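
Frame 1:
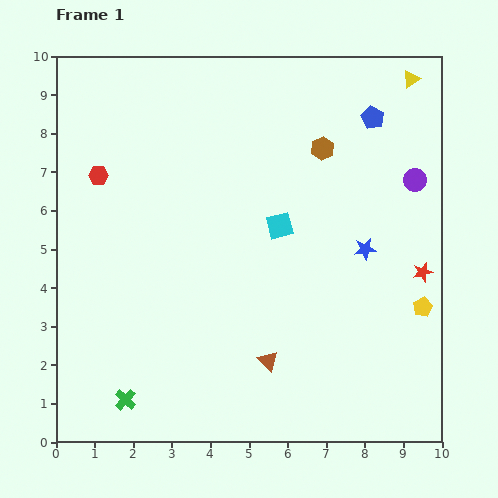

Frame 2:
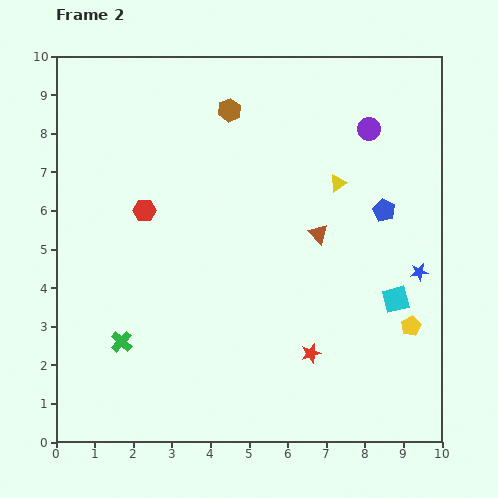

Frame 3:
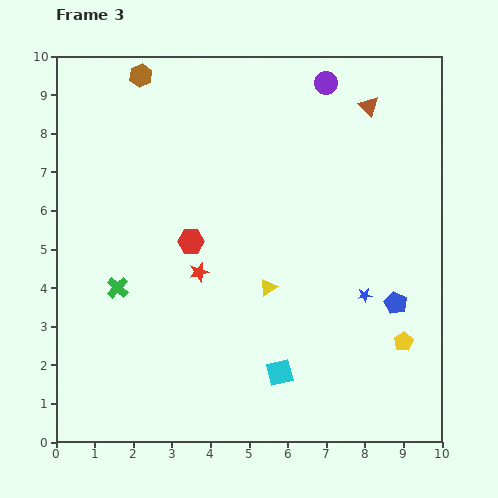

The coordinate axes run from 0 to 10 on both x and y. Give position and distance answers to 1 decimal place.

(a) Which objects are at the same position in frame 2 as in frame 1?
none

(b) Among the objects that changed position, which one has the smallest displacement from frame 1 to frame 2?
the yellow pentagon

(moved 0.6)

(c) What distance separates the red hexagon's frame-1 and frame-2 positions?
1.5

The red hexagon moved from (1.1, 6.9) to (2.3, 6.0), a distance of √(1.2² + 0.9²) ≈ 1.5.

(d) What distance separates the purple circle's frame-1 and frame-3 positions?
3.4

The purple circle moved from (9.3, 6.8) to (7.0, 9.3), a distance of √(2.3² + 2.5²) ≈ 3.4.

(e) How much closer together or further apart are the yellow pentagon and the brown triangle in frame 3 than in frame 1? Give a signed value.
+2.0

Distance in frame 1: 4.2. Distance in frame 3: 6.2.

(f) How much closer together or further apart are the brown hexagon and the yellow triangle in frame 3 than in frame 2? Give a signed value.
+3.0

Distance in frame 2: 3.4. Distance in frame 3: 6.4.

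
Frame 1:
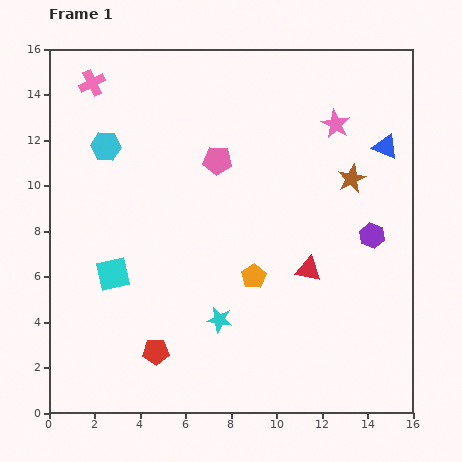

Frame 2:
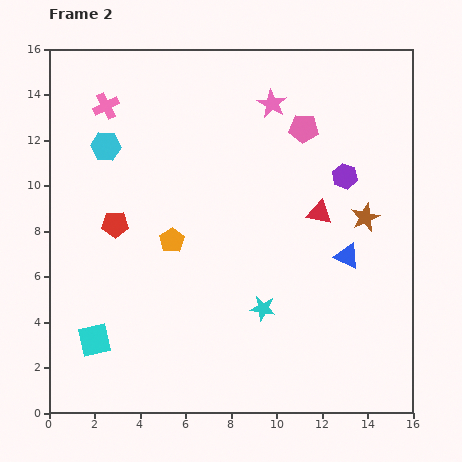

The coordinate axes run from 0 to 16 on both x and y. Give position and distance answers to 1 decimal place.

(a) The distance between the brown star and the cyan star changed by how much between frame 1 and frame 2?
-2.5

Distance in frame 1: 8.5. Distance in frame 2: 6.0.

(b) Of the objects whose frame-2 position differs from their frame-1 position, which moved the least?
the pink cross

(moved 1.2)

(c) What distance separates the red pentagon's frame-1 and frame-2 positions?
5.9

The red pentagon moved from (4.7, 2.7) to (2.9, 8.3), a distance of √(1.8² + 5.6²) ≈ 5.9.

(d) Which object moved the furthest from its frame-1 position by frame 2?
the red pentagon

(moved 5.9; next 5.1)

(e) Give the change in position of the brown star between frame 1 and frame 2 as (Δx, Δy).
(0.6, -1.7)

The brown star was at (13.3, 10.3) in frame 1 and (13.9, 8.6) in frame 2.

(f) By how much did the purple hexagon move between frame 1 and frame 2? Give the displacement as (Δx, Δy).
(-1.2, 2.6)

The purple hexagon was at (14.2, 7.8) in frame 1 and (13.0, 10.4) in frame 2.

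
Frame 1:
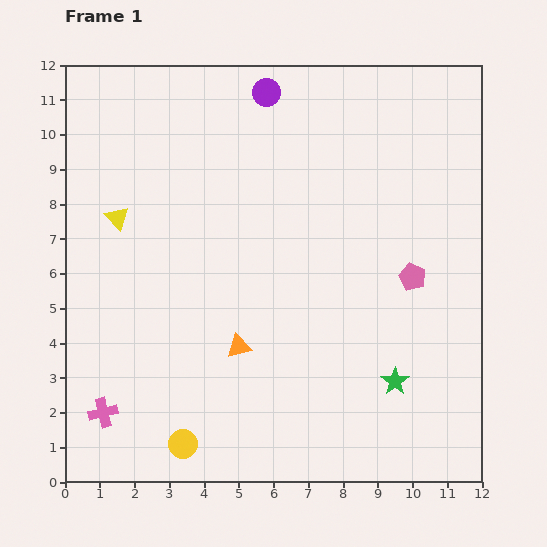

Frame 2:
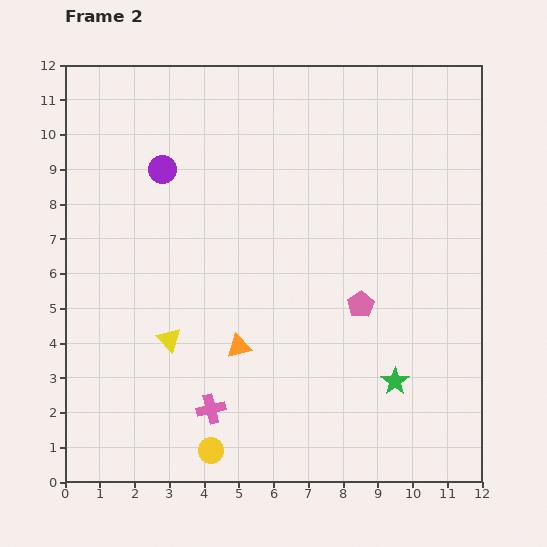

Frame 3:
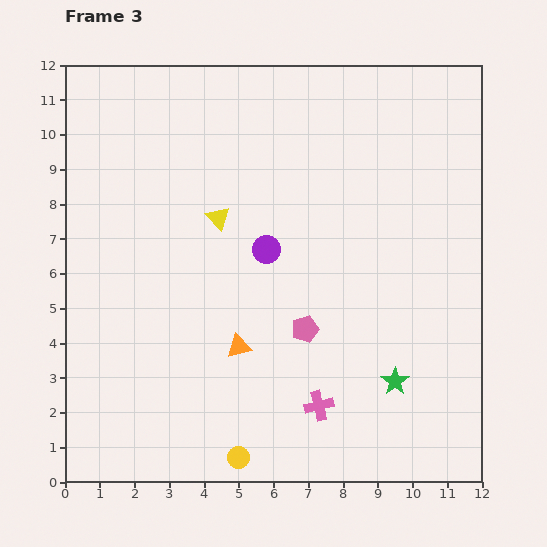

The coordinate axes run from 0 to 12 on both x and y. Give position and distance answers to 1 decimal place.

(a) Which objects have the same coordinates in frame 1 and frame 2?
the orange triangle, the green star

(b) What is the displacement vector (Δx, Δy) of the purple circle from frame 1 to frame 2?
(-3.0, -2.2)

The purple circle was at (5.8, 11.2) in frame 1 and (2.8, 9.0) in frame 2.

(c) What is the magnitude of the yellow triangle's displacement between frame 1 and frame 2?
3.8

The yellow triangle moved from (1.5, 7.6) to (3.0, 4.1), a distance of √(1.5² + 3.5²) ≈ 3.8.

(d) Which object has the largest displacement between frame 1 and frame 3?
the pink cross

(moved 6.2; next 4.5)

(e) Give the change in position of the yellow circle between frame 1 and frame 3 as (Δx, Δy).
(1.6, -0.4)

The yellow circle was at (3.4, 1.1) in frame 1 and (5.0, 0.7) in frame 3.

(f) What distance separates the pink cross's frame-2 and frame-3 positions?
3.1

The pink cross moved from (4.2, 2.1) to (7.3, 2.2), a distance of √(3.1² + 0.1²) ≈ 3.1.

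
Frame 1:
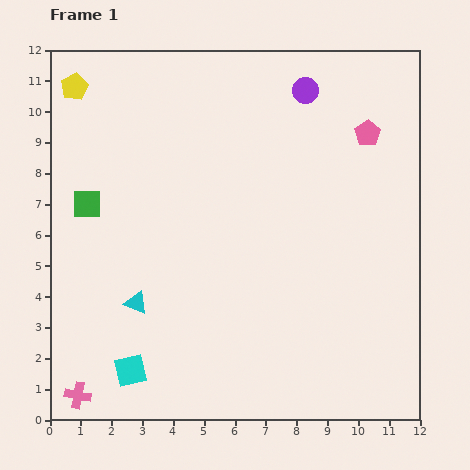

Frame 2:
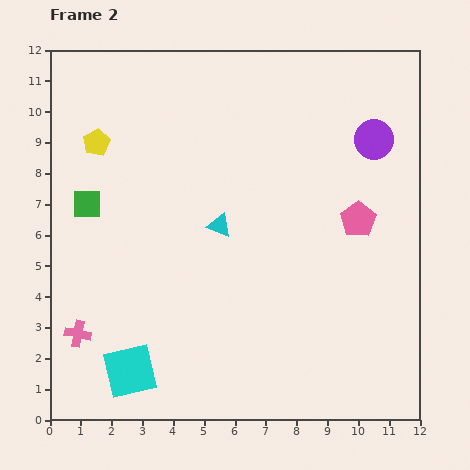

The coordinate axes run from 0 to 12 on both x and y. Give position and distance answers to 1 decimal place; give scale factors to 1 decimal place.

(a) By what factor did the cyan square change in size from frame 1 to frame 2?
1.6×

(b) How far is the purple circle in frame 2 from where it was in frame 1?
2.7

The purple circle moved from (8.3, 10.7) to (10.5, 9.1), a distance of √(2.2² + 1.6²) ≈ 2.7.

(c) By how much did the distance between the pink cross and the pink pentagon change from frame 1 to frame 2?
-2.9

Distance in frame 1: 12.7. Distance in frame 2: 9.8.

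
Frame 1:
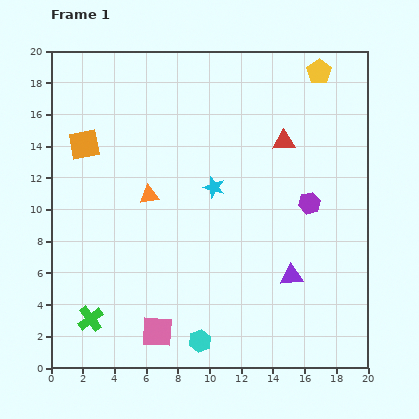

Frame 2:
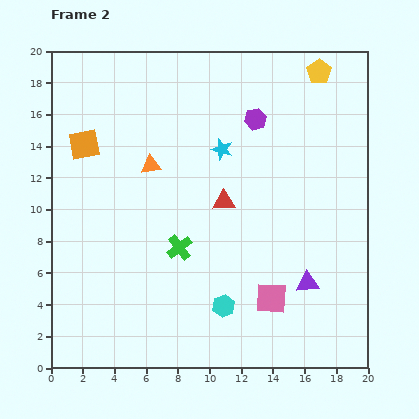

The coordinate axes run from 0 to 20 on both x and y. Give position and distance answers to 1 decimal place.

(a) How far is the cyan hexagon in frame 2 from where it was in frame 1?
2.7

The cyan hexagon moved from (9.4, 1.7) to (10.9, 3.9), a distance of √(1.5² + 2.2²) ≈ 2.7.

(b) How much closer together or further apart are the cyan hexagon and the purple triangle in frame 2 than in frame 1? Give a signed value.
-1.6

Distance in frame 1: 7.1. Distance in frame 2: 5.5.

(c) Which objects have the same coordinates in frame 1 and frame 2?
the yellow pentagon, the orange square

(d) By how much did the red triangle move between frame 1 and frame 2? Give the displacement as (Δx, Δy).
(-3.8, -3.8)

The red triangle was at (14.7, 14.3) in frame 1 and (10.9, 10.5) in frame 2.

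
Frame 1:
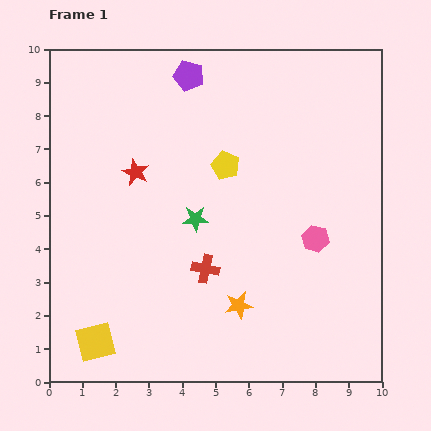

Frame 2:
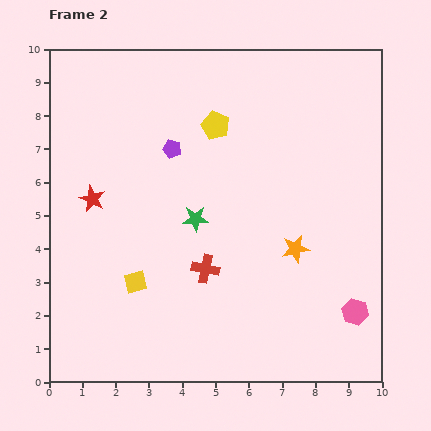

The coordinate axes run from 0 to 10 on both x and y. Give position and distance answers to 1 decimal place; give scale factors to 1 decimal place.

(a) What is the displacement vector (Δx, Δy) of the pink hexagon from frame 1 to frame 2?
(1.2, -2.2)

The pink hexagon was at (8.0, 4.3) in frame 1 and (9.2, 2.1) in frame 2.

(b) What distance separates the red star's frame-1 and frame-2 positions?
1.5

The red star moved from (2.6, 6.3) to (1.3, 5.5), a distance of √(1.3² + 0.8²) ≈ 1.5.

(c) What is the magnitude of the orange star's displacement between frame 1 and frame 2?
2.4

The orange star moved from (5.7, 2.3) to (7.4, 4.0), a distance of √(1.7² + 1.7²) ≈ 2.4.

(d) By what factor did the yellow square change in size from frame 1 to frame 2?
0.6×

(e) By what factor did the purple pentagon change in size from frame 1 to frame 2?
0.6×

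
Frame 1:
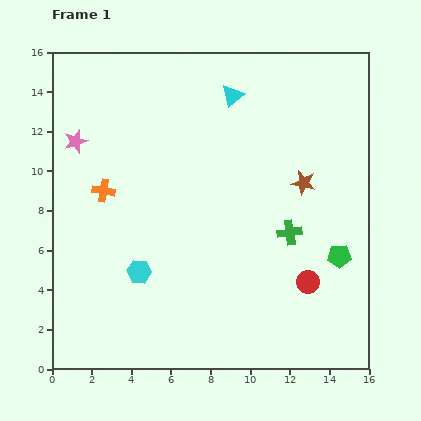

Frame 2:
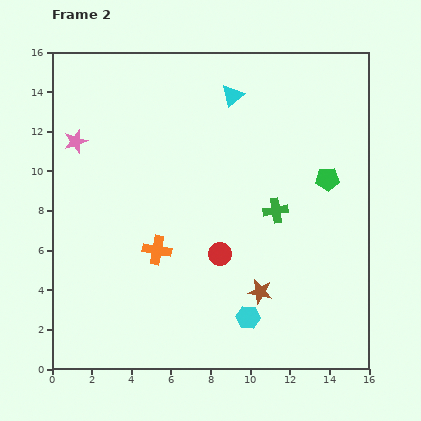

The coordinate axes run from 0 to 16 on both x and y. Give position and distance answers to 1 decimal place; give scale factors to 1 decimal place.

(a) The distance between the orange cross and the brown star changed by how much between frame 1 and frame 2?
-4.5

Distance in frame 1: 10.1. Distance in frame 2: 5.6.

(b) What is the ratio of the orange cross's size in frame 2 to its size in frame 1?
1.3×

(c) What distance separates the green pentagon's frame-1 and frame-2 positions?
3.9

The green pentagon moved from (14.5, 5.7) to (13.9, 9.6), a distance of √(0.6² + 3.9²) ≈ 3.9.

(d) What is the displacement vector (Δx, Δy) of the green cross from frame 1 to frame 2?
(-0.7, 1.1)

The green cross was at (12.0, 6.9) in frame 1 and (11.3, 8.0) in frame 2.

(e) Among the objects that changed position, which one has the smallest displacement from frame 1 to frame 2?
the green cross

(moved 1.3)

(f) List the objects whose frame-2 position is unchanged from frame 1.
the pink star, the cyan triangle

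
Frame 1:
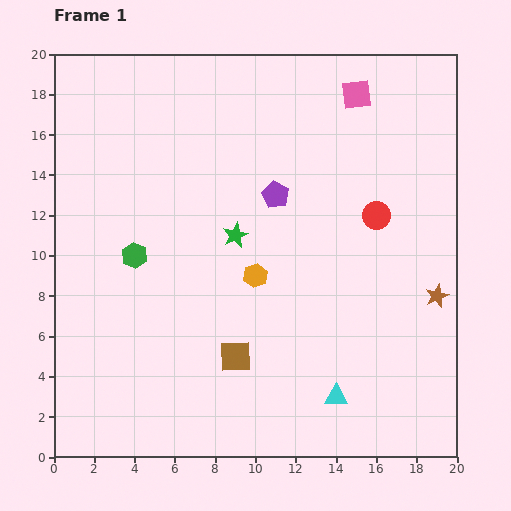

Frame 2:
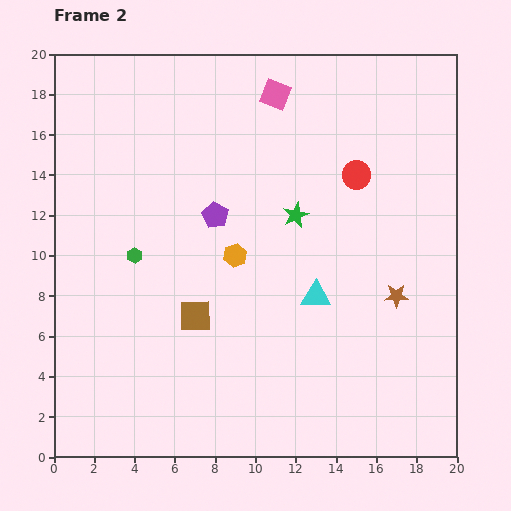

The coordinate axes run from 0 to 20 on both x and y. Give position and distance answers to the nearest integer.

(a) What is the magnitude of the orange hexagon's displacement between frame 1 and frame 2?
1

The orange hexagon moved from (10, 9) to (9, 10), a distance of √(1² + 1²) ≈ 1.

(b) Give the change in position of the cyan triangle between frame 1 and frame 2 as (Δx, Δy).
(-1, 5)

The cyan triangle was at (14, 3) in frame 1 and (13, 8) in frame 2.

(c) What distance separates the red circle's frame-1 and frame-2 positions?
2

The red circle moved from (16, 12) to (15, 14), a distance of √(1² + 2²) ≈ 2.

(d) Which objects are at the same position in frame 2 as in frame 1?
the green hexagon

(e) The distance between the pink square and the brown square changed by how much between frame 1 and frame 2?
-2

Distance in frame 1: 14. Distance in frame 2: 12.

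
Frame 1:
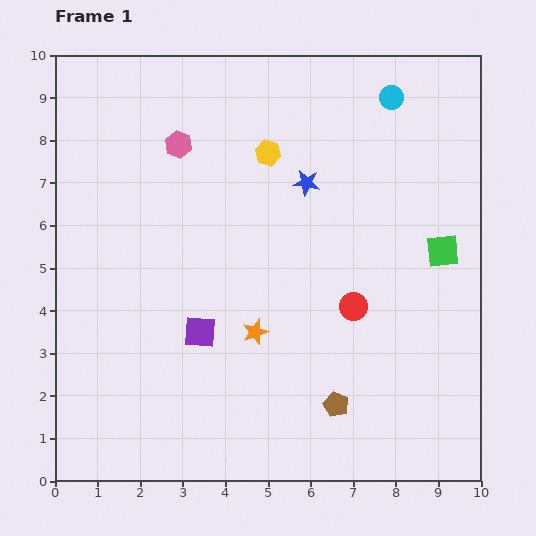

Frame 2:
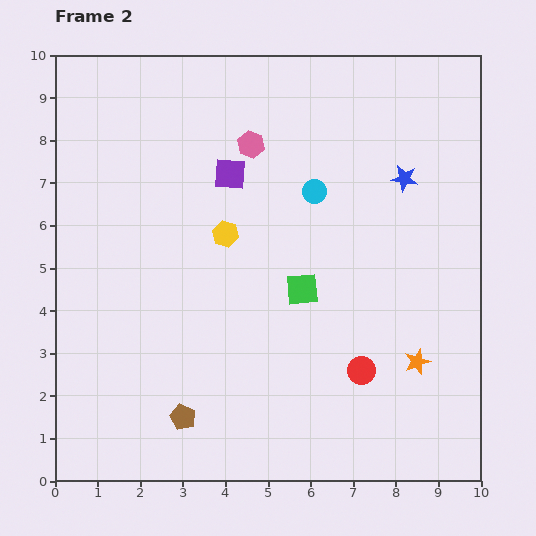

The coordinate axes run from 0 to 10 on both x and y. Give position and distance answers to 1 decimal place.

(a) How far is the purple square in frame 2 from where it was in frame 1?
3.8

The purple square moved from (3.4, 3.5) to (4.1, 7.2), a distance of √(0.7² + 3.7²) ≈ 3.8.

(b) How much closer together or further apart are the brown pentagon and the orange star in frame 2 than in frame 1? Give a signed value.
+3.2

Distance in frame 1: 2.5. Distance in frame 2: 5.7.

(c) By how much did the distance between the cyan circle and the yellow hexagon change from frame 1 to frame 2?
-0.9

Distance in frame 1: 3.2. Distance in frame 2: 2.3.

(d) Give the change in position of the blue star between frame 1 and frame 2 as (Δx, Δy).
(2.3, 0.1)

The blue star was at (5.9, 7.0) in frame 1 and (8.2, 7.1) in frame 2.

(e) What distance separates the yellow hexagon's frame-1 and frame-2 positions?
2.1

The yellow hexagon moved from (5.0, 7.7) to (4.0, 5.8), a distance of √(1.0² + 1.9²) ≈ 2.1.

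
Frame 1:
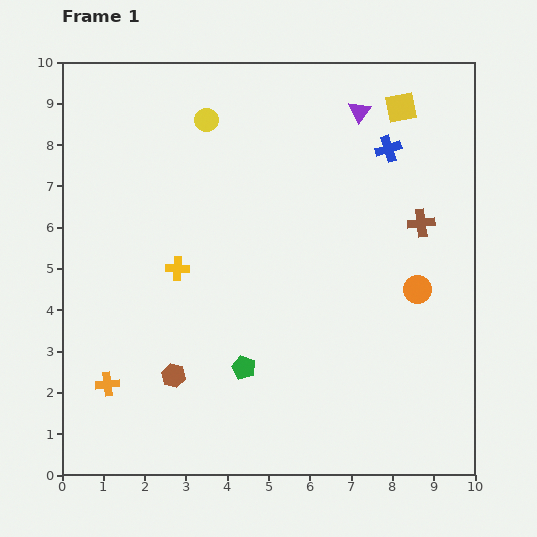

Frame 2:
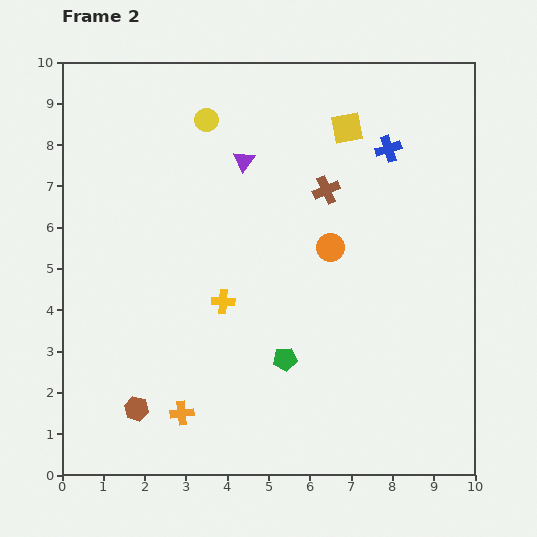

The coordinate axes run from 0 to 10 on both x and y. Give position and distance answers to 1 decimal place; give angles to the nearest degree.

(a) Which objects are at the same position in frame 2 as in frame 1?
the yellow circle, the blue cross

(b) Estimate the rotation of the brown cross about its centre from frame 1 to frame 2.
17° counter-clockwise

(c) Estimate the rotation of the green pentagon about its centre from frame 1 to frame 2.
29° counter-clockwise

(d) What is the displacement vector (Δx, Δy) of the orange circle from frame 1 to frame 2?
(-2.1, 1.0)

The orange circle was at (8.6, 4.5) in frame 1 and (6.5, 5.5) in frame 2.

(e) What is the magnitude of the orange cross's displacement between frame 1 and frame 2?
1.9

The orange cross moved from (1.1, 2.2) to (2.9, 1.5), a distance of √(1.8² + 0.7²) ≈ 1.9.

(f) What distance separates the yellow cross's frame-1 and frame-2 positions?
1.4

The yellow cross moved from (2.8, 5.0) to (3.9, 4.2), a distance of √(1.1² + 0.8²) ≈ 1.4.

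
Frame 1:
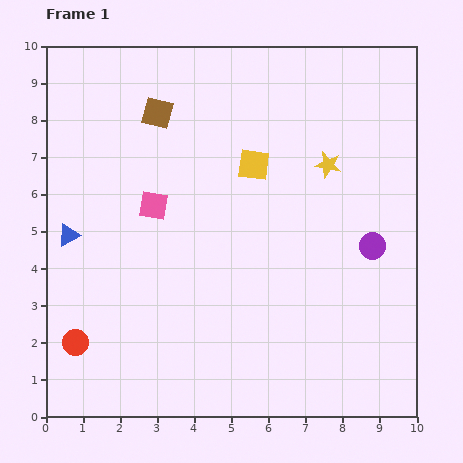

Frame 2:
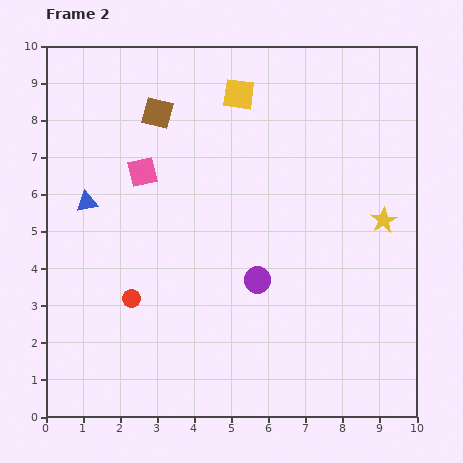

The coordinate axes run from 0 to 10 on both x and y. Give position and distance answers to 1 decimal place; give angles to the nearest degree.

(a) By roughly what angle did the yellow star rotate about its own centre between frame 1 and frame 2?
29° clockwise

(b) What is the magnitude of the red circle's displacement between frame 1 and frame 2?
1.9

The red circle moved from (0.8, 2.0) to (2.3, 3.2), a distance of √(1.5² + 1.2²) ≈ 1.9.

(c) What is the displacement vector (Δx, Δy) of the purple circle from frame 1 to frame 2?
(-3.1, -0.9)

The purple circle was at (8.8, 4.6) in frame 1 and (5.7, 3.7) in frame 2.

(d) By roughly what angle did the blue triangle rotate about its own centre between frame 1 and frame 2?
18° clockwise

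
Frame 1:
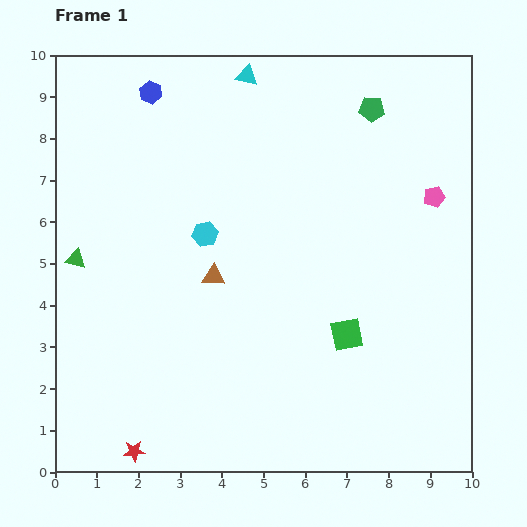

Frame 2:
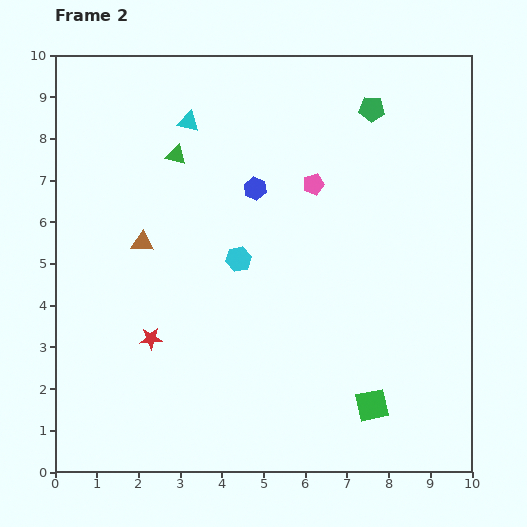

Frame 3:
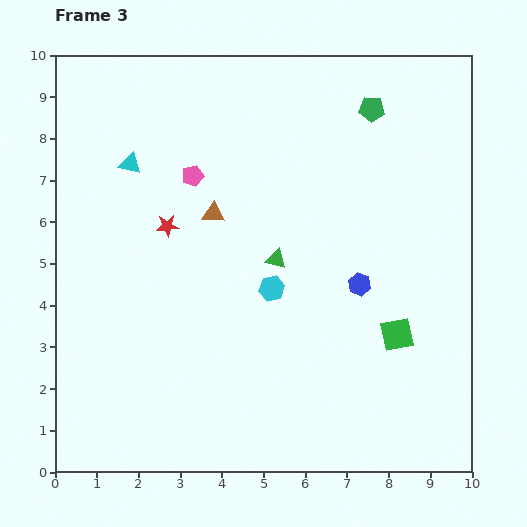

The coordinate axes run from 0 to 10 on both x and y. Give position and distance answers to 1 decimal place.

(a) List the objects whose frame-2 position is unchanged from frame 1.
the green pentagon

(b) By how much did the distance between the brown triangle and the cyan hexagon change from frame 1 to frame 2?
+1.3

Distance in frame 1: 1.0. Distance in frame 2: 2.3.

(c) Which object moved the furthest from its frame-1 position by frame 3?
the blue hexagon

(moved 6.8; next 5.8)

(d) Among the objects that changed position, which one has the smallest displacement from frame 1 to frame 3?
the green square

(moved 1.2)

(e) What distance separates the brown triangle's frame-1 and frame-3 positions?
1.5

The brown triangle moved from (3.8, 4.7) to (3.8, 6.2), a distance of √(0.0² + 1.5²) ≈ 1.5.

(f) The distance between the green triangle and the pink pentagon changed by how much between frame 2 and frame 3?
-0.6

Distance in frame 2: 3.4. Distance in frame 3: 2.8.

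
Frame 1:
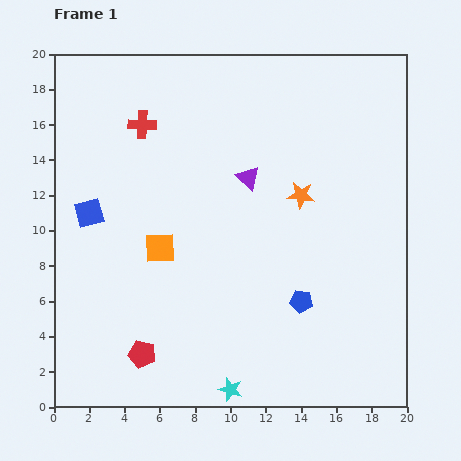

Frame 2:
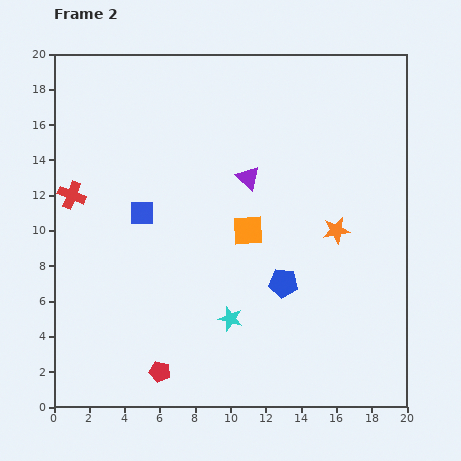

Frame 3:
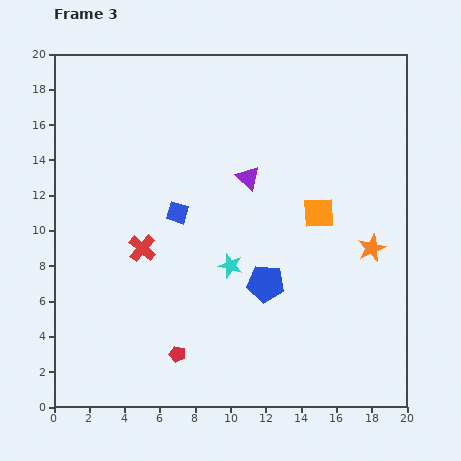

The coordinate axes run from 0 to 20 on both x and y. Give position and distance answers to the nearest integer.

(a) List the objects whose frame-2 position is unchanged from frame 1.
the purple triangle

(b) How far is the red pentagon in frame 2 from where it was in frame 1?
1

The red pentagon moved from (5, 3) to (6, 2), a distance of √(1² + 1²) ≈ 1.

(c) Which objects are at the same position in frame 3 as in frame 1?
the purple triangle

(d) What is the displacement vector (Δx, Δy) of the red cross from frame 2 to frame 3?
(4, -3)

The red cross was at (1, 12) in frame 2 and (5, 9) in frame 3.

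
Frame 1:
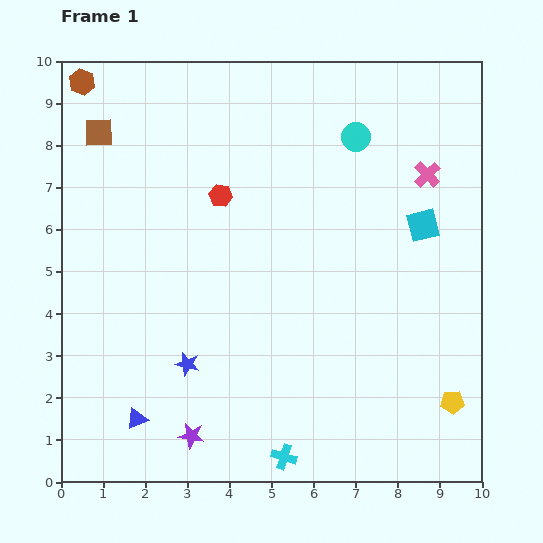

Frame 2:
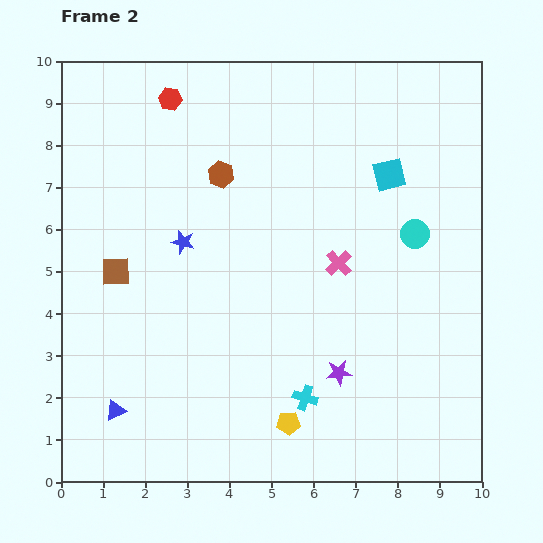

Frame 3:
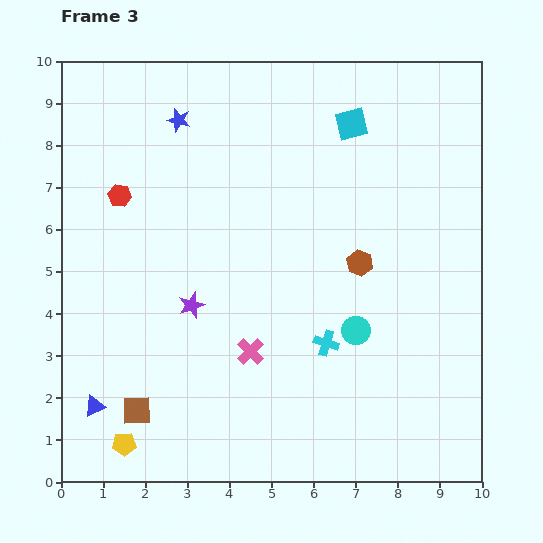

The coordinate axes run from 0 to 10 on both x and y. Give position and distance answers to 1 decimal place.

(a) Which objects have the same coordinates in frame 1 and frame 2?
none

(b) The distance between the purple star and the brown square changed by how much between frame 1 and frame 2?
-1.7

Distance in frame 1: 7.5. Distance in frame 2: 5.8.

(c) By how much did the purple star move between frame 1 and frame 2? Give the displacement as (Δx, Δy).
(3.5, 1.5)

The purple star was at (3.1, 1.1) in frame 1 and (6.6, 2.6) in frame 2.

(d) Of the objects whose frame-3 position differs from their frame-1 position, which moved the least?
the blue triangle

(moved 1.0)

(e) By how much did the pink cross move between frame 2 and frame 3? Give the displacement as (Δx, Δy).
(-2.1, -2.1)

The pink cross was at (6.6, 5.2) in frame 2 and (4.5, 3.1) in frame 3.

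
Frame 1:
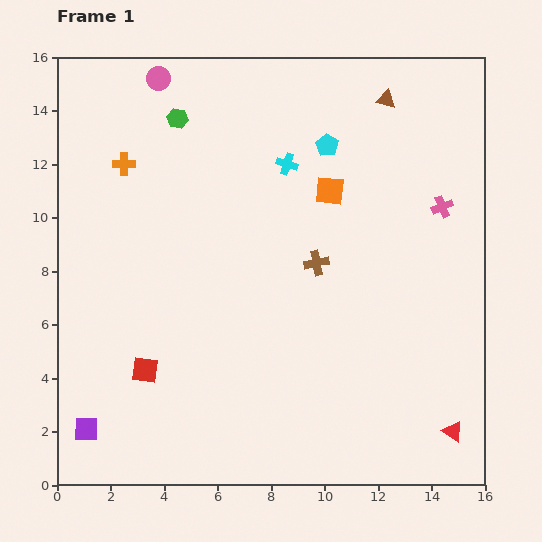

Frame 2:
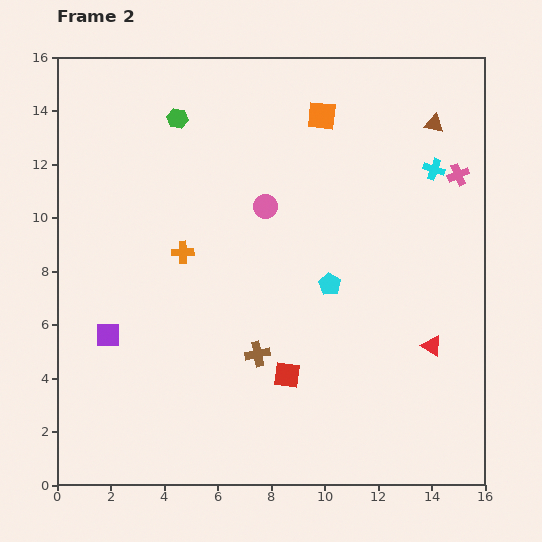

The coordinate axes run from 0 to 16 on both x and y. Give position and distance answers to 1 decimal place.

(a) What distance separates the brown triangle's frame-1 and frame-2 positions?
2.0

The brown triangle moved from (12.3, 14.4) to (14.1, 13.5), a distance of √(1.8² + 0.9²) ≈ 2.0.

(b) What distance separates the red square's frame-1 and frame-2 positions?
5.3

The red square moved from (3.3, 4.3) to (8.6, 4.1), a distance of √(5.3² + 0.2²) ≈ 5.3.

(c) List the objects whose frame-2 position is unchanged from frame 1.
the green hexagon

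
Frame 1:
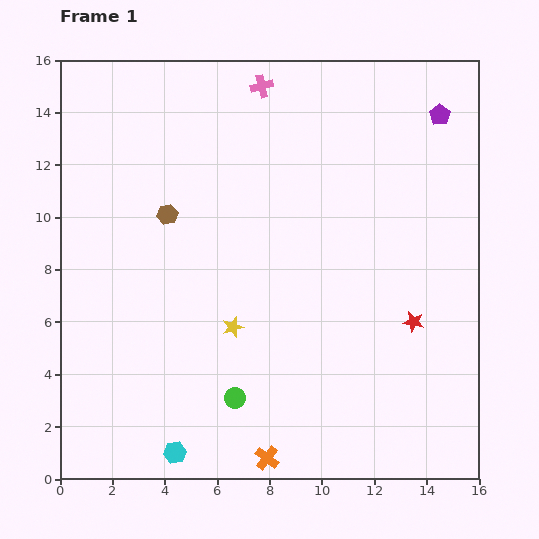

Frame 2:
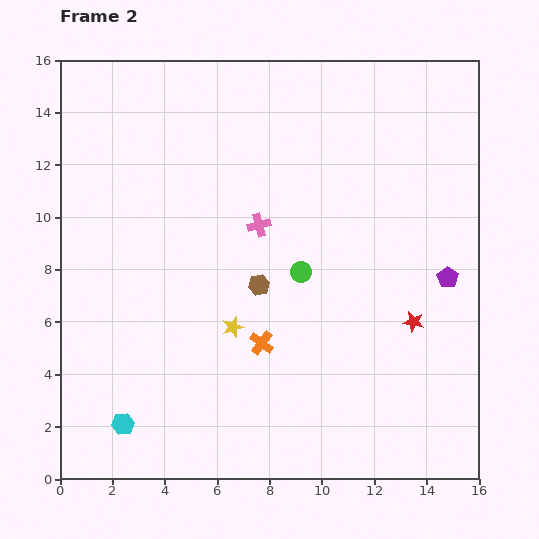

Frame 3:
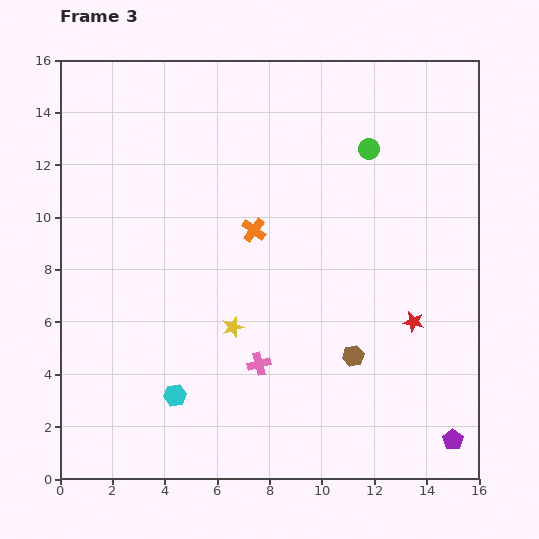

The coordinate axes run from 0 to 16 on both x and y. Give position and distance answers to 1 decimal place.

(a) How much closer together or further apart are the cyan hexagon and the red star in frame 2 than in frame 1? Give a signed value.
+1.4

Distance in frame 1: 10.4. Distance in frame 2: 11.8.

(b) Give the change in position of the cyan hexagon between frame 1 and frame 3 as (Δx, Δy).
(0.0, 2.2)

The cyan hexagon was at (4.4, 1.0) in frame 1 and (4.4, 3.2) in frame 3.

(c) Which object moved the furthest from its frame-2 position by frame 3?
the purple pentagon

(moved 6.2; next 5.4)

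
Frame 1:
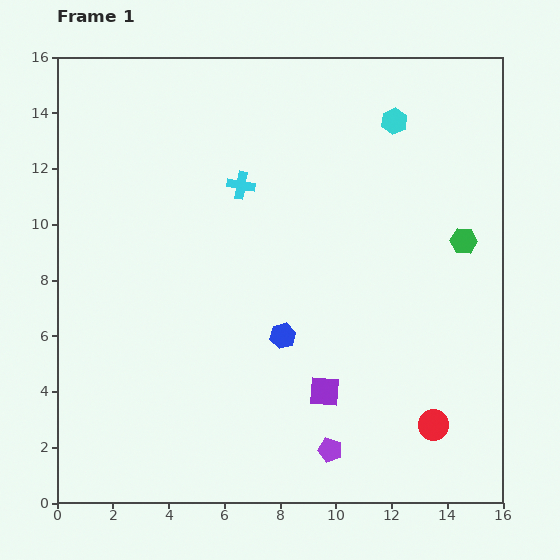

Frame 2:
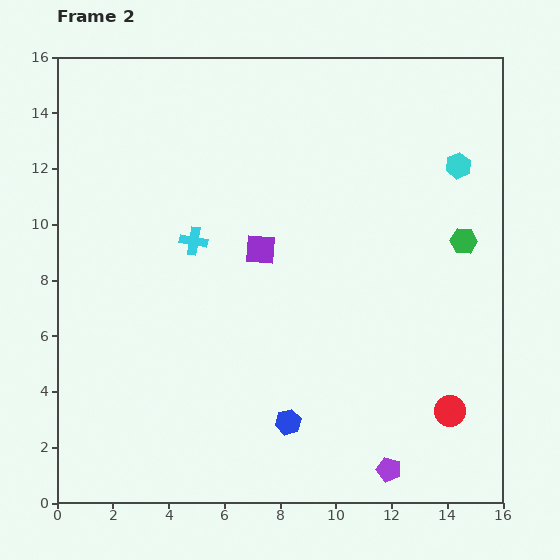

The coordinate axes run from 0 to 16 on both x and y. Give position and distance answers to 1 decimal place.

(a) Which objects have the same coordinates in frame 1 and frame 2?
the green hexagon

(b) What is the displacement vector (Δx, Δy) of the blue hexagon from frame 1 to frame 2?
(0.2, -3.1)

The blue hexagon was at (8.1, 6.0) in frame 1 and (8.3, 2.9) in frame 2.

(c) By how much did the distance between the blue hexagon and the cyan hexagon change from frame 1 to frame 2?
+2.3

Distance in frame 1: 8.7. Distance in frame 2: 11.0.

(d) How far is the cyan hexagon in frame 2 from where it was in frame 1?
2.8

The cyan hexagon moved from (12.1, 13.7) to (14.4, 12.1), a distance of √(2.3² + 1.6²) ≈ 2.8.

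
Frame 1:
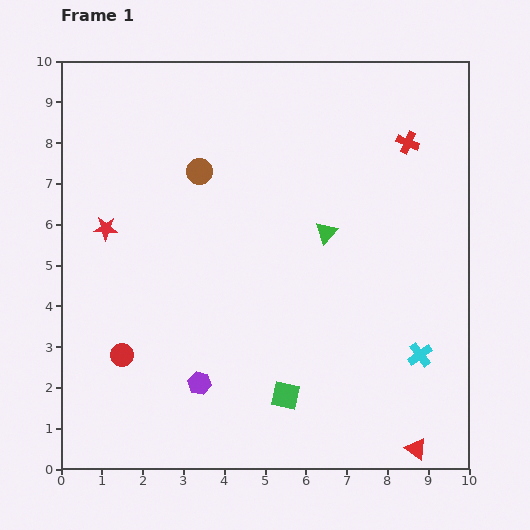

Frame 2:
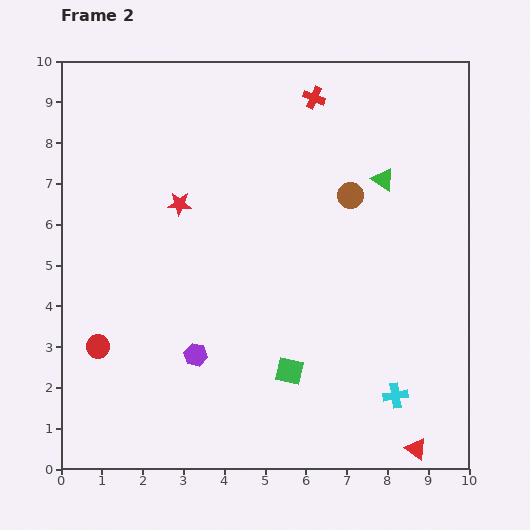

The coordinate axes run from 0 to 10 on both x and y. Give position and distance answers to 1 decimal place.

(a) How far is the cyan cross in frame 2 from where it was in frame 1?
1.2

The cyan cross moved from (8.8, 2.8) to (8.2, 1.8), a distance of √(0.6² + 1.0²) ≈ 1.2.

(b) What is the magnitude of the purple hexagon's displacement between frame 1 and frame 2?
0.7

The purple hexagon moved from (3.4, 2.1) to (3.3, 2.8), a distance of √(0.1² + 0.7²) ≈ 0.7.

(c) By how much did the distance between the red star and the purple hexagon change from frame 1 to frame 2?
-0.7

Distance in frame 1: 4.4. Distance in frame 2: 3.7.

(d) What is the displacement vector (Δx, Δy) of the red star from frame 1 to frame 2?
(1.8, 0.6)

The red star was at (1.1, 5.9) in frame 1 and (2.9, 6.5) in frame 2.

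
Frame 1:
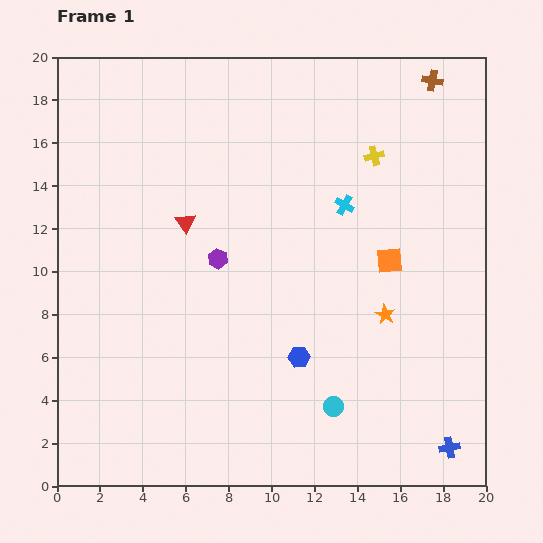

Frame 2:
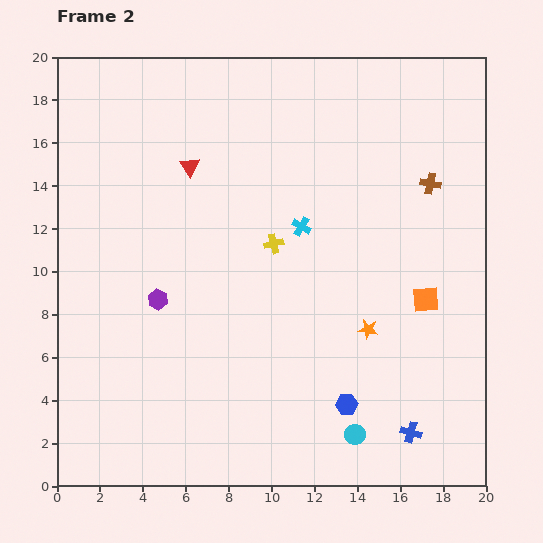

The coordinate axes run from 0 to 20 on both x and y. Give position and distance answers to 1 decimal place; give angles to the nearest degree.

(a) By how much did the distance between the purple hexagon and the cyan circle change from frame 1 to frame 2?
+2.4

Distance in frame 1: 8.8. Distance in frame 2: 11.2.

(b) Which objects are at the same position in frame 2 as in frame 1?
none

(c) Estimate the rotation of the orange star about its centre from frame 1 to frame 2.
20° counter-clockwise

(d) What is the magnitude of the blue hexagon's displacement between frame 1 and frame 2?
3.1

The blue hexagon moved from (11.3, 6.0) to (13.5, 3.8), a distance of √(2.2² + 2.2²) ≈ 3.1.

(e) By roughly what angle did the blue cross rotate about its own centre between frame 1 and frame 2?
26° clockwise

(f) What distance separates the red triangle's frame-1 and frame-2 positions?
2.6

The red triangle moved from (6.0, 12.3) to (6.2, 14.9), a distance of √(0.2² + 2.6²) ≈ 2.6.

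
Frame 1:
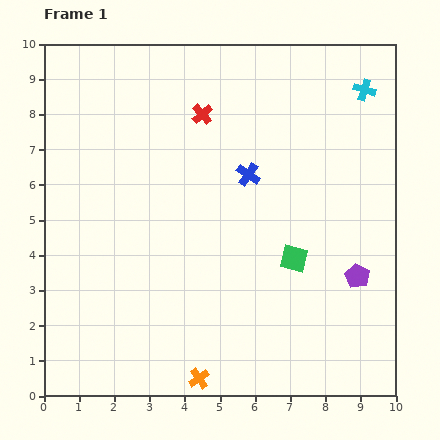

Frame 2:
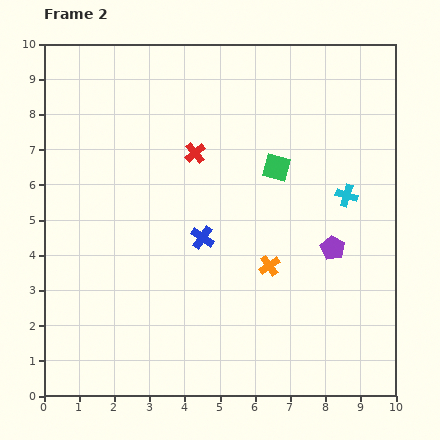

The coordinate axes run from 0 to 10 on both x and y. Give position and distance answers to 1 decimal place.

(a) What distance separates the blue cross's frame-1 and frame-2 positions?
2.2

The blue cross moved from (5.8, 6.3) to (4.5, 4.5), a distance of √(1.3² + 1.8²) ≈ 2.2.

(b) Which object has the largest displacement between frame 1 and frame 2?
the orange cross

(moved 3.8; next 3.0)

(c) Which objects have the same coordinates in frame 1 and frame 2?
none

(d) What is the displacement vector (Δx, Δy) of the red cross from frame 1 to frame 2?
(-0.2, -1.1)

The red cross was at (4.5, 8.0) in frame 1 and (4.3, 6.9) in frame 2.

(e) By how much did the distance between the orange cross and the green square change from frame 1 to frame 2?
-1.5

Distance in frame 1: 4.3. Distance in frame 2: 2.8.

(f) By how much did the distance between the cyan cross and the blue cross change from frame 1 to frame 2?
+0.2

Distance in frame 1: 4.1. Distance in frame 2: 4.3.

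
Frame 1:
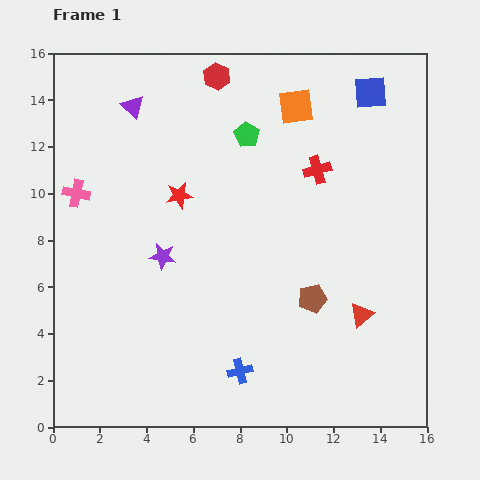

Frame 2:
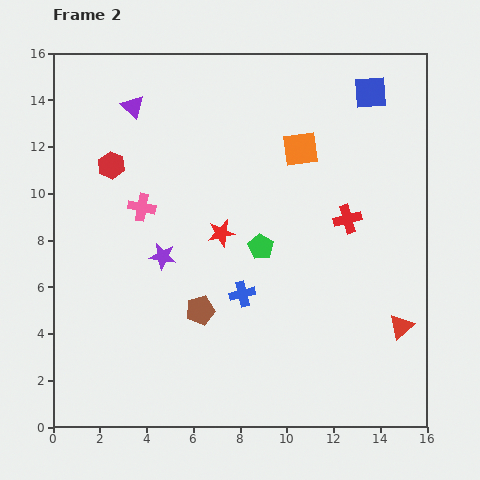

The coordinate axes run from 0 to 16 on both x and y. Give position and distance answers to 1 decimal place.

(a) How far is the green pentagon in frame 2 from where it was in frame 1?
4.8

The green pentagon moved from (8.3, 12.5) to (8.9, 7.7), a distance of √(0.6² + 4.8²) ≈ 4.8.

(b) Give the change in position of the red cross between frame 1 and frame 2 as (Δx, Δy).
(1.3, -2.1)

The red cross was at (11.3, 11.0) in frame 1 and (12.6, 8.9) in frame 2.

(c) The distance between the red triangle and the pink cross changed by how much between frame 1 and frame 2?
-1.1

Distance in frame 1: 13.3. Distance in frame 2: 12.2.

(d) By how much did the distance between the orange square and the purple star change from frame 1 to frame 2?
-1.1

Distance in frame 1: 8.6. Distance in frame 2: 7.5.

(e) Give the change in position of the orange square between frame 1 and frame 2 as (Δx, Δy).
(0.2, -1.8)

The orange square was at (10.4, 13.7) in frame 1 and (10.6, 11.9) in frame 2.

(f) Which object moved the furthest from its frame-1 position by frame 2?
the red hexagon

(moved 5.9; next 4.8)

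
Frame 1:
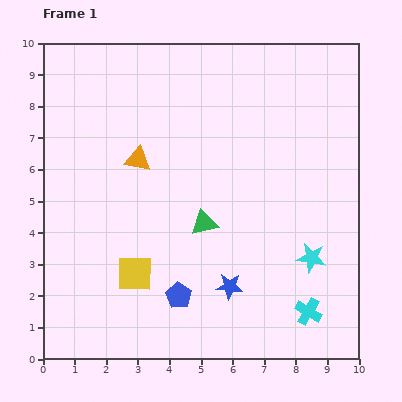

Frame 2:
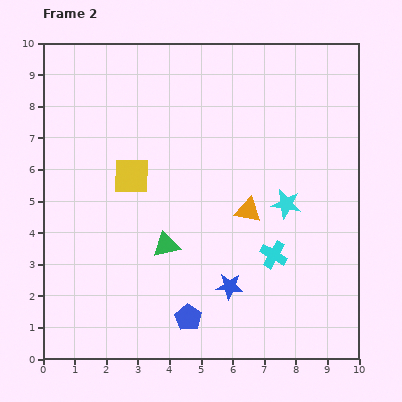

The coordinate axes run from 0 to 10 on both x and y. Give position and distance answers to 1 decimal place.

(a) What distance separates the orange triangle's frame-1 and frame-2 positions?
3.8

The orange triangle moved from (3.0, 6.3) to (6.5, 4.7), a distance of √(3.5² + 1.6²) ≈ 3.8.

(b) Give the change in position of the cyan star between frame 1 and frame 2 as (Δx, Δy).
(-0.8, 1.7)

The cyan star was at (8.5, 3.2) in frame 1 and (7.7, 4.9) in frame 2.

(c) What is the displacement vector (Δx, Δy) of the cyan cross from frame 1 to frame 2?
(-1.1, 1.8)

The cyan cross was at (8.4, 1.5) in frame 1 and (7.3, 3.3) in frame 2.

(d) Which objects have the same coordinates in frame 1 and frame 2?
the blue star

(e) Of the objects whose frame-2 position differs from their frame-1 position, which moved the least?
the blue pentagon

(moved 0.8)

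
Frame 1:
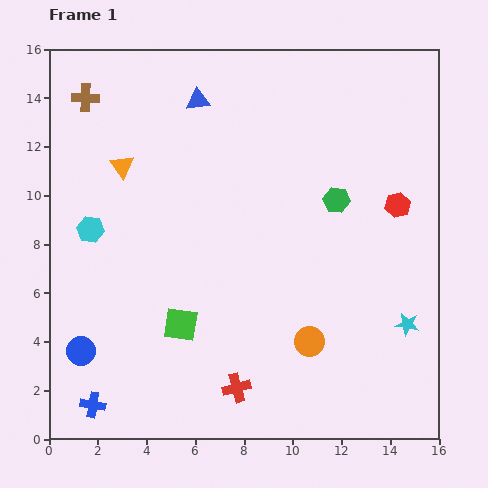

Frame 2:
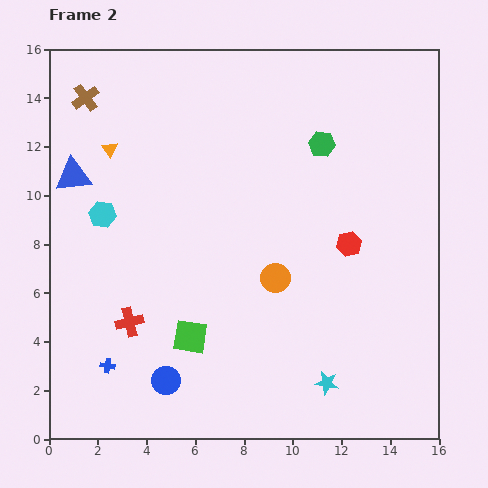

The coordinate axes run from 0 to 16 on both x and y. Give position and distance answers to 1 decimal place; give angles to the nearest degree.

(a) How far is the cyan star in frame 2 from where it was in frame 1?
4.1

The cyan star moved from (14.7, 4.7) to (11.4, 2.3), a distance of √(3.3² + 2.4²) ≈ 4.1.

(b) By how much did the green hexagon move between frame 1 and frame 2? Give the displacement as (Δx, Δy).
(-0.6, 2.3)

The green hexagon was at (11.8, 9.8) in frame 1 and (11.2, 12.1) in frame 2.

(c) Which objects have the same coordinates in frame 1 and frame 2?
the brown cross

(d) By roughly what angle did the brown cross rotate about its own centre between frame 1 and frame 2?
38° counter-clockwise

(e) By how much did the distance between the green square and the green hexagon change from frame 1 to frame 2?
+1.4

Distance in frame 1: 8.2. Distance in frame 2: 9.6.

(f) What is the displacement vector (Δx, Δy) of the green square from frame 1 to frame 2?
(0.4, -0.5)

The green square was at (5.4, 4.7) in frame 1 and (5.8, 4.2) in frame 2.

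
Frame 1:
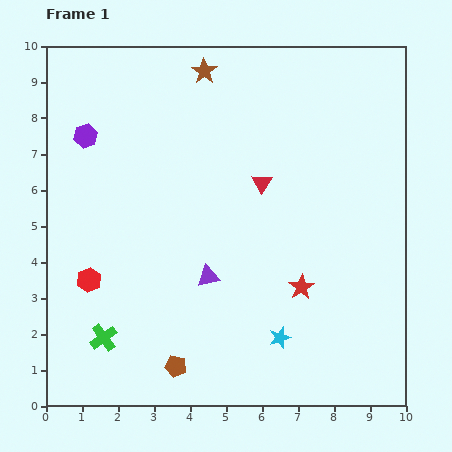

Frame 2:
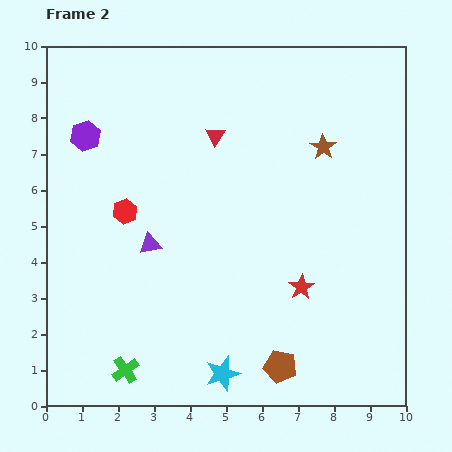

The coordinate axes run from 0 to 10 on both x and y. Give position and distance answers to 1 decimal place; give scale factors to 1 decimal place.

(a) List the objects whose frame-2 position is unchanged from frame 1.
the purple hexagon, the red star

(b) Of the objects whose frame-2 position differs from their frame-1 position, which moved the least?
the green cross

(moved 1.1)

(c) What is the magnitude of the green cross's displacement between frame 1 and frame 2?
1.1

The green cross moved from (1.6, 1.9) to (2.2, 1.0), a distance of √(0.6² + 0.9²) ≈ 1.1.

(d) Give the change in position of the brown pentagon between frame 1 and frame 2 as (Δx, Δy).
(2.9, 0.0)

The brown pentagon was at (3.6, 1.1) in frame 1 and (6.5, 1.1) in frame 2.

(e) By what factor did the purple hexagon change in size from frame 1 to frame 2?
1.3×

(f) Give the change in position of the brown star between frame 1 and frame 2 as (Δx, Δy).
(3.3, -2.1)

The brown star was at (4.4, 9.3) in frame 1 and (7.7, 7.2) in frame 2.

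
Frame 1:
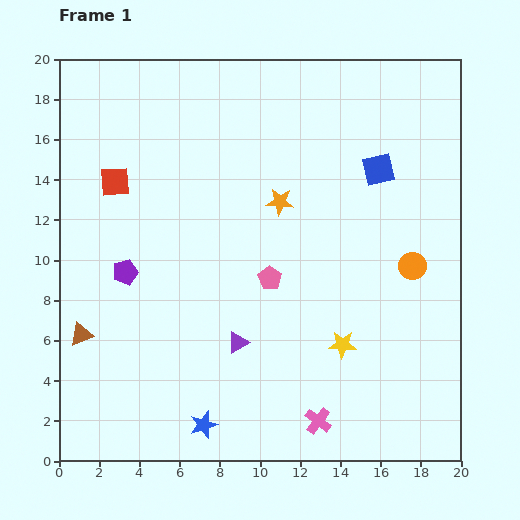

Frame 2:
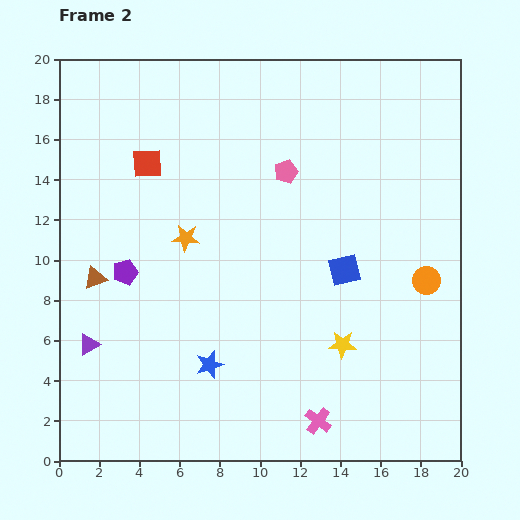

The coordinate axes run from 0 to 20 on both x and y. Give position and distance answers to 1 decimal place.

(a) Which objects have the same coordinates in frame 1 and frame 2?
the pink cross, the yellow star, the purple pentagon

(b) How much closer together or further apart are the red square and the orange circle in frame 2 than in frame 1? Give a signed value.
-0.3

Distance in frame 1: 15.4. Distance in frame 2: 15.1.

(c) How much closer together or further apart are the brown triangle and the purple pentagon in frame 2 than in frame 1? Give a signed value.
-2.3

Distance in frame 1: 3.8. Distance in frame 2: 1.5.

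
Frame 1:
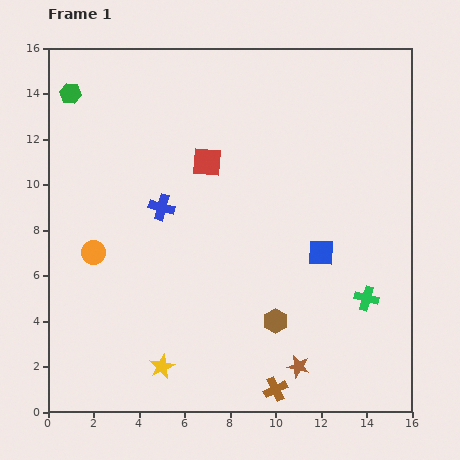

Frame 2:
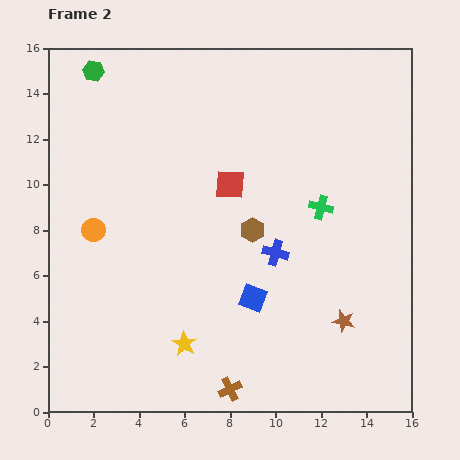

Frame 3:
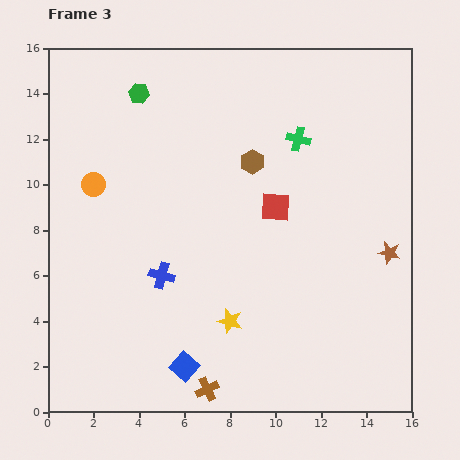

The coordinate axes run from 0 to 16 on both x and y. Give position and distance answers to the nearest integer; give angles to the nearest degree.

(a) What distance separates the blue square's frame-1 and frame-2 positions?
4

The blue square moved from (12, 7) to (9, 5), a distance of √(3² + 2²) ≈ 4.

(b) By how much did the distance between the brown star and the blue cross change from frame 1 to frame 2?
-5

Distance in frame 1: 9. Distance in frame 2: 4.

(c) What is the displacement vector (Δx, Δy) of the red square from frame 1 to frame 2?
(1, -1)

The red square was at (7, 11) in frame 1 and (8, 10) in frame 2.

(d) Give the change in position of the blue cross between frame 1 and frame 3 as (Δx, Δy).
(0, -3)

The blue cross was at (5, 9) in frame 1 and (5, 6) in frame 3.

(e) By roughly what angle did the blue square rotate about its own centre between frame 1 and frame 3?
40° clockwise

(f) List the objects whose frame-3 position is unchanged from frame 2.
none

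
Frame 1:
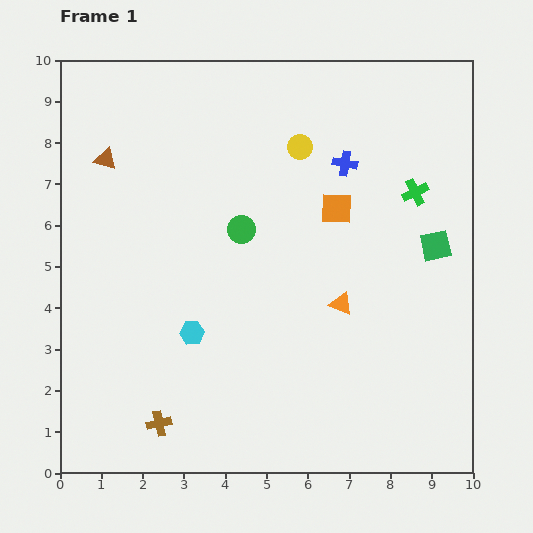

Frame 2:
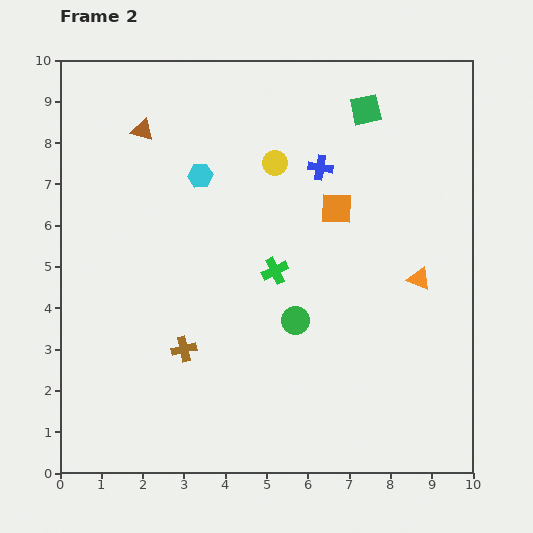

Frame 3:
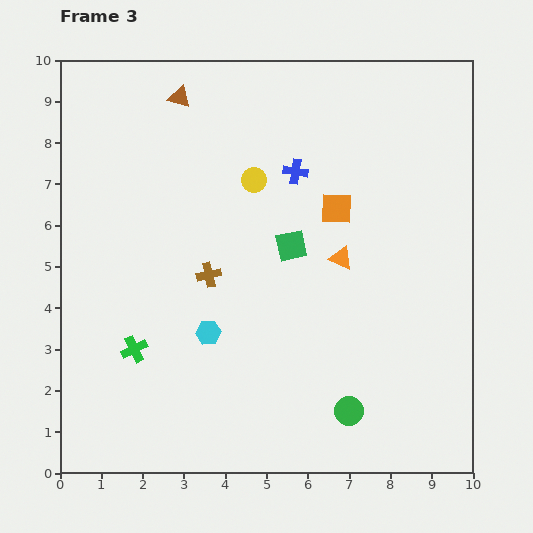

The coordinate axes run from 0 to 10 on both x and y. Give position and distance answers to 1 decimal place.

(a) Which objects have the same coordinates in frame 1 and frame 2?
the orange square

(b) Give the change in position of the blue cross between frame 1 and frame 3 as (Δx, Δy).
(-1.2, -0.2)

The blue cross was at (6.9, 7.5) in frame 1 and (5.7, 7.3) in frame 3.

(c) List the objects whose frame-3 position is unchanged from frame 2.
the orange square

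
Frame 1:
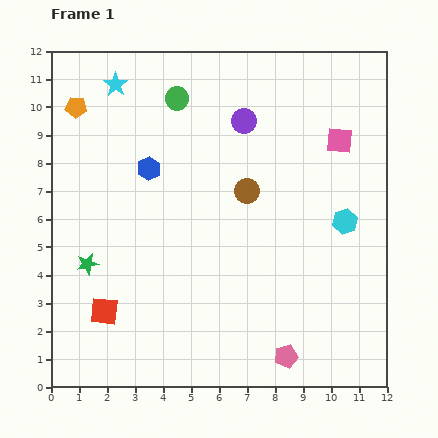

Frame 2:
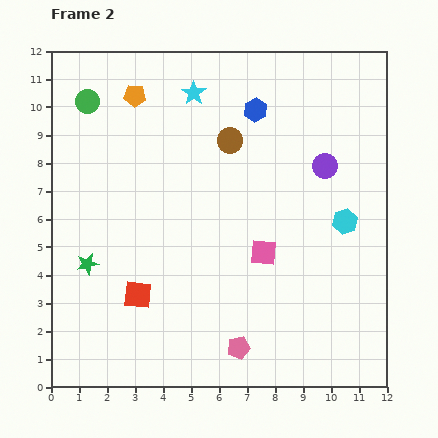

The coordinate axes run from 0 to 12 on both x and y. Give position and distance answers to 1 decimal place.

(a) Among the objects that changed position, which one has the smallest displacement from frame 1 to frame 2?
the red square

(moved 1.3)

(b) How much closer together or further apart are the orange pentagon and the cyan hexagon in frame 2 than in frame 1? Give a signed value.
-1.7

Distance in frame 1: 10.4. Distance in frame 2: 8.7.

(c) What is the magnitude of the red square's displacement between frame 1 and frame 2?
1.3

The red square moved from (1.9, 2.7) to (3.1, 3.3), a distance of √(1.2² + 0.6²) ≈ 1.3.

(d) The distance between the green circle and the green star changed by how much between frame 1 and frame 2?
-0.9

Distance in frame 1: 6.7. Distance in frame 2: 5.8.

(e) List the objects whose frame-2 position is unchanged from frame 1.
the green star, the cyan hexagon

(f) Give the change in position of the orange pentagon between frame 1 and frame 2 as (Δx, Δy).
(2.1, 0.4)

The orange pentagon was at (0.9, 10.0) in frame 1 and (3.0, 10.4) in frame 2.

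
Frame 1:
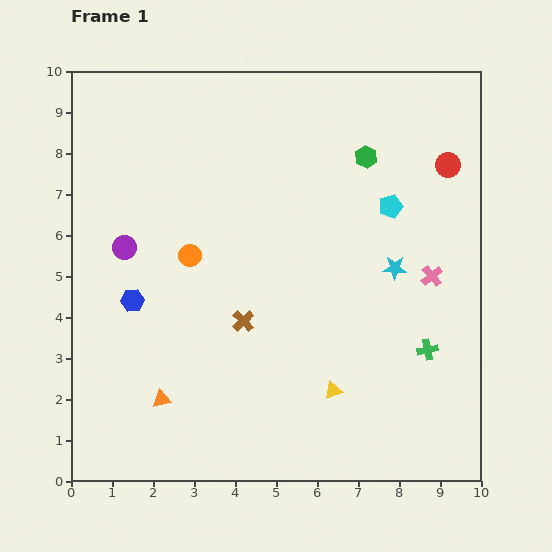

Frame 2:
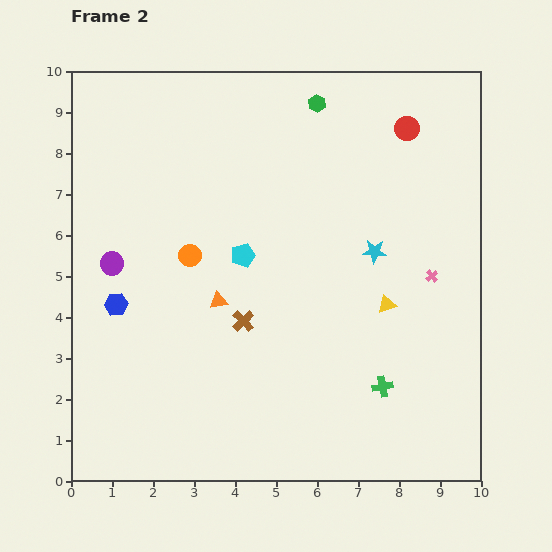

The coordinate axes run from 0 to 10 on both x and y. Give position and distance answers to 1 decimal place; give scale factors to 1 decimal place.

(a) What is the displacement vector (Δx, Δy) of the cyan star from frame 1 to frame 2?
(-0.5, 0.4)

The cyan star was at (7.9, 5.2) in frame 1 and (7.4, 5.6) in frame 2.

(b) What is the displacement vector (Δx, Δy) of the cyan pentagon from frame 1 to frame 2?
(-3.6, -1.2)

The cyan pentagon was at (7.8, 6.7) in frame 1 and (4.2, 5.5) in frame 2.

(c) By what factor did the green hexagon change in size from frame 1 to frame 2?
0.8×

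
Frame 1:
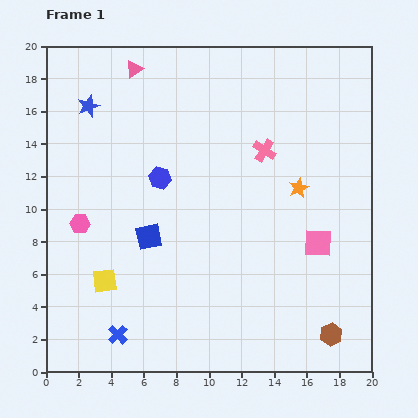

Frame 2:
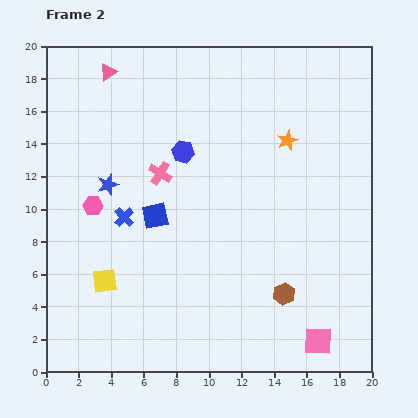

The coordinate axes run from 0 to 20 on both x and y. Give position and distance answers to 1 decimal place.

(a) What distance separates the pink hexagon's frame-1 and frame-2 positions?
1.4

The pink hexagon moved from (2.1, 9.1) to (2.9, 10.2), a distance of √(0.8² + 1.1²) ≈ 1.4.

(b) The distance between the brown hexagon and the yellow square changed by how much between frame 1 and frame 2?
-3.3

Distance in frame 1: 14.3. Distance in frame 2: 11.0.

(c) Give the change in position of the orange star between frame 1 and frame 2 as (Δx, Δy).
(-0.7, 2.9)

The orange star was at (15.5, 11.3) in frame 1 and (14.8, 14.2) in frame 2.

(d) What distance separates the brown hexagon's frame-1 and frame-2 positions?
3.8

The brown hexagon moved from (17.5, 2.3) to (14.6, 4.8), a distance of √(2.9² + 2.5²) ≈ 3.8.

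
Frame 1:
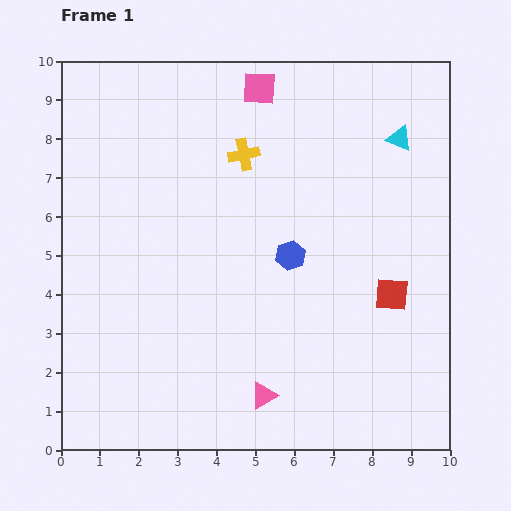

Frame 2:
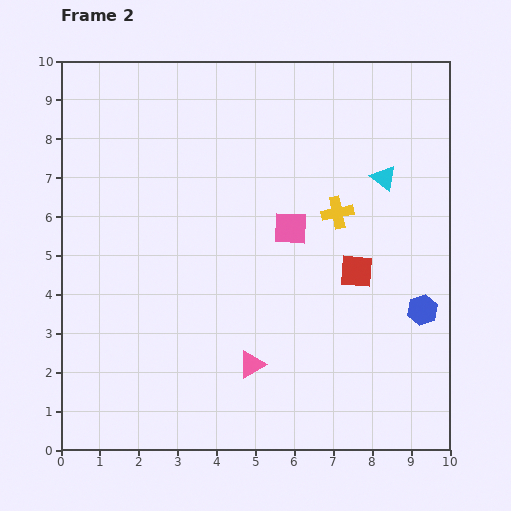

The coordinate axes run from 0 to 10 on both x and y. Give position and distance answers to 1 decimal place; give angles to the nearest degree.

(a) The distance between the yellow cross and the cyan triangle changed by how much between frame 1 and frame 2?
-2.5

Distance in frame 1: 4.0. Distance in frame 2: 1.5.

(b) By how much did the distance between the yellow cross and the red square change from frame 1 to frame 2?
-3.6

Distance in frame 1: 5.2. Distance in frame 2: 1.6.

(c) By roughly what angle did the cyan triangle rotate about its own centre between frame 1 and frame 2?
17° clockwise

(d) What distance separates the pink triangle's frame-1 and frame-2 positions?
0.9

The pink triangle moved from (5.2, 1.4) to (4.9, 2.2), a distance of √(0.3² + 0.8²) ≈ 0.9.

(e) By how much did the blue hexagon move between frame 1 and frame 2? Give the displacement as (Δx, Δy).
(3.4, -1.4)

The blue hexagon was at (5.9, 5.0) in frame 1 and (9.3, 3.6) in frame 2.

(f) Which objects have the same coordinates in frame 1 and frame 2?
none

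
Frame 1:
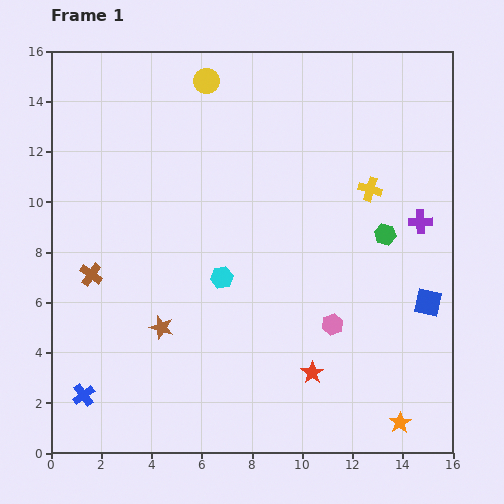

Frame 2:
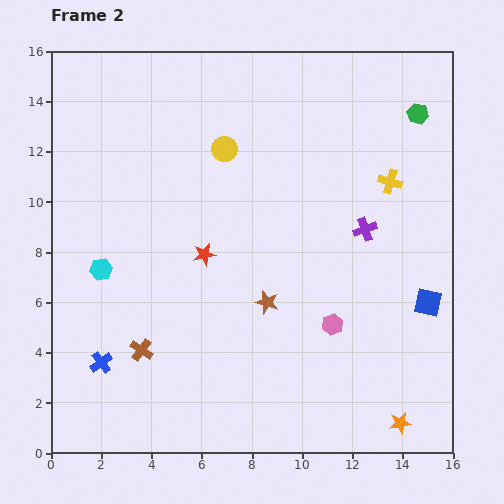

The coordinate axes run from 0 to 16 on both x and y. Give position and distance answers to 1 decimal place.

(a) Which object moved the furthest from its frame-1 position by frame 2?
the red star

(moved 6.4; next 5.0)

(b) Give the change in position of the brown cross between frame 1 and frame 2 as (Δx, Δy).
(2.0, -3.0)

The brown cross was at (1.6, 7.1) in frame 1 and (3.6, 4.1) in frame 2.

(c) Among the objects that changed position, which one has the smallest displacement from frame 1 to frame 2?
the yellow cross

(moved 0.9)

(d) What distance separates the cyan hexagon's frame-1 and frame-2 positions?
4.8

The cyan hexagon moved from (6.8, 7.0) to (2.0, 7.3), a distance of √(4.8² + 0.3²) ≈ 4.8.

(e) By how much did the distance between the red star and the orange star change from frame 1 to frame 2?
+6.3

Distance in frame 1: 4.0. Distance in frame 2: 10.3.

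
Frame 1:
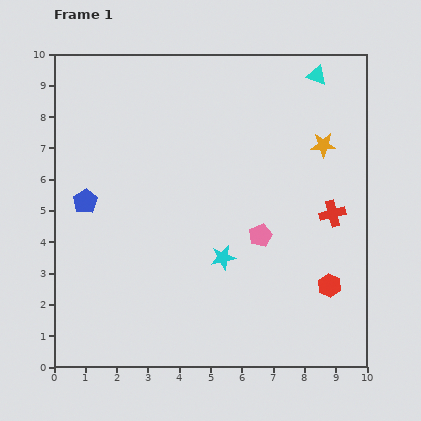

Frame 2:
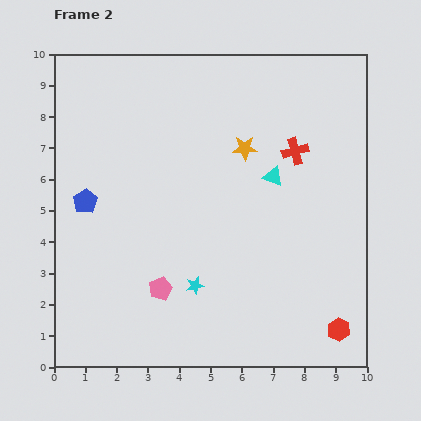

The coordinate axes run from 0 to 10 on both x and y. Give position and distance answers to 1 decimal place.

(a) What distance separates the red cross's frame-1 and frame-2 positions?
2.3

The red cross moved from (8.9, 4.9) to (7.7, 6.9), a distance of √(1.2² + 2.0²) ≈ 2.3.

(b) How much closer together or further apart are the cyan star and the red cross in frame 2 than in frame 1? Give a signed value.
+1.6

Distance in frame 1: 3.8. Distance in frame 2: 5.4.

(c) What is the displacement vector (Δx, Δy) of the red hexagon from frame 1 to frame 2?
(0.3, -1.4)

The red hexagon was at (8.8, 2.6) in frame 1 and (9.1, 1.2) in frame 2.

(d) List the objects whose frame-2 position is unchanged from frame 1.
the blue pentagon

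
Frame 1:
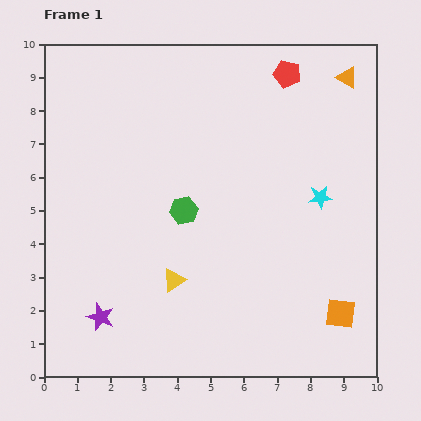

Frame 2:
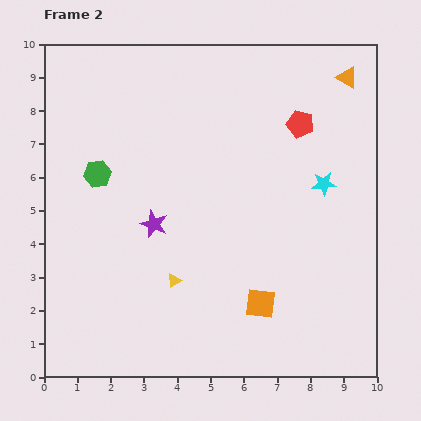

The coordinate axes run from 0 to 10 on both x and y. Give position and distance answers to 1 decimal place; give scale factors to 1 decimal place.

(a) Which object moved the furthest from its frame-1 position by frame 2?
the purple star

(moved 3.2; next 2.8)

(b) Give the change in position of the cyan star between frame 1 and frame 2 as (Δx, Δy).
(0.1, 0.4)

The cyan star was at (8.3, 5.4) in frame 1 and (8.4, 5.8) in frame 2.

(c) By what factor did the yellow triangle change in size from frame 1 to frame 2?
0.6×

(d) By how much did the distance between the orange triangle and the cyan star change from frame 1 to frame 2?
-0.4

Distance in frame 1: 3.7. Distance in frame 2: 3.3.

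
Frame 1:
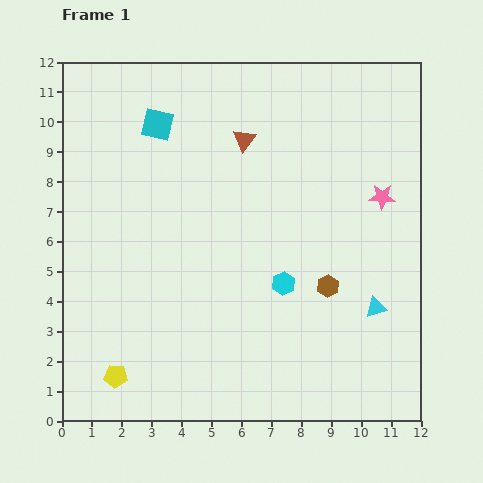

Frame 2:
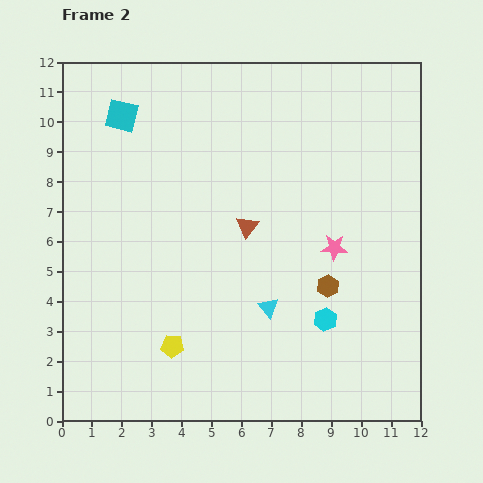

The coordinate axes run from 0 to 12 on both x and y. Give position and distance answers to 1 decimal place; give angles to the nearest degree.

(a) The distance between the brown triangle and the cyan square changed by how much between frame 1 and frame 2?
+2.7

Distance in frame 1: 2.9. Distance in frame 2: 5.6.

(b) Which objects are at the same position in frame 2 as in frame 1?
the brown hexagon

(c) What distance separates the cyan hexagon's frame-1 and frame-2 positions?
1.8

The cyan hexagon moved from (7.4, 4.6) to (8.8, 3.4), a distance of √(1.4² + 1.2²) ≈ 1.8.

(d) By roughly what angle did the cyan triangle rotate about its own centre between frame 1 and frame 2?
54° counter-clockwise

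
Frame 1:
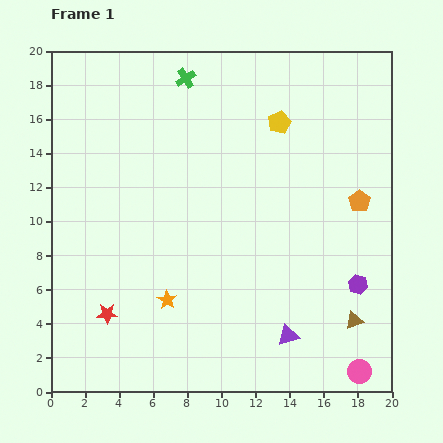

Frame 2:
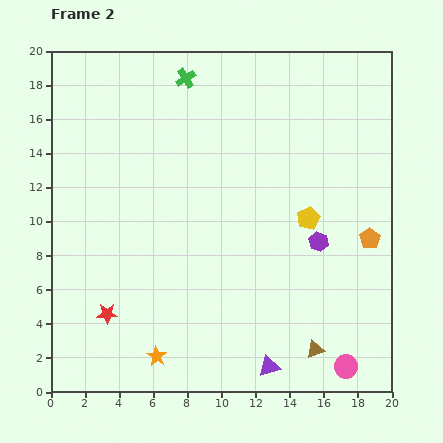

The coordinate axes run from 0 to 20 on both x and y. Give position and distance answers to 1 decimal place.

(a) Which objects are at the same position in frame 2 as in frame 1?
the red star, the green cross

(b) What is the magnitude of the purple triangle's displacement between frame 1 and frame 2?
2.1

The purple triangle moved from (13.9, 3.3) to (12.8, 1.5), a distance of √(1.1² + 1.8²) ≈ 2.1.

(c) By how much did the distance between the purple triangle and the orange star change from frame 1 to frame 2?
-0.8

Distance in frame 1: 7.4. Distance in frame 2: 6.6.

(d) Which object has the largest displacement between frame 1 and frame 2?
the yellow pentagon

(moved 5.9; next 3.4)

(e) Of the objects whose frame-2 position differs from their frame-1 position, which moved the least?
the pink circle

(moved 0.9)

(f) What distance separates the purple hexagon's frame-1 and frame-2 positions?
3.4

The purple hexagon moved from (18.0, 6.3) to (15.7, 8.8), a distance of √(2.3² + 2.5²) ≈ 3.4.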